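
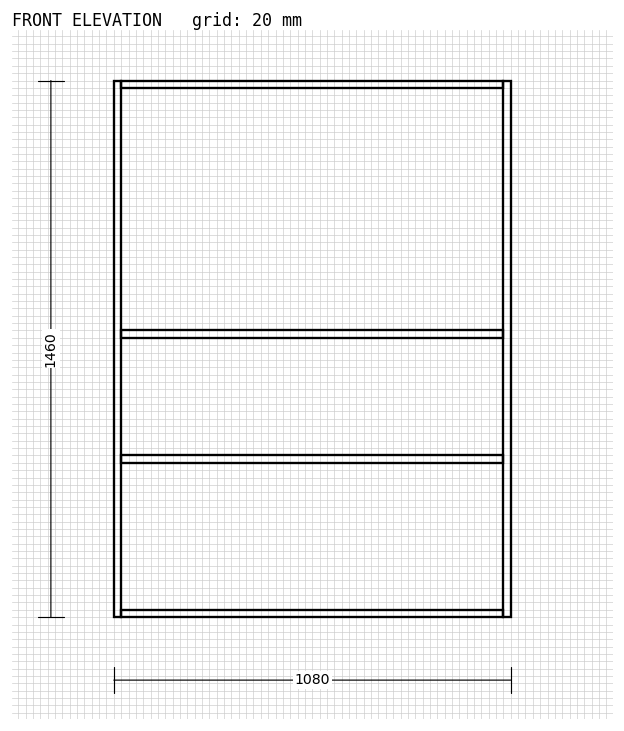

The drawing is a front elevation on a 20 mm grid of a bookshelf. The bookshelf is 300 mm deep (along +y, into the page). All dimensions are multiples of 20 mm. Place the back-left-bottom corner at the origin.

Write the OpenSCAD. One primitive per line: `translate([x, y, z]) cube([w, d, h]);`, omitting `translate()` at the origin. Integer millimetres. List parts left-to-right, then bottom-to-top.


cube([20, 300, 1460]);
translate([20, 0, 0]) cube([1040, 300, 20]);
translate([20, 0, 420]) cube([1040, 300, 20]);
translate([20, 0, 760]) cube([1040, 300, 20]);
translate([20, 0, 1440]) cube([1040, 300, 20]);
translate([1060, 0, 0]) cube([20, 300, 1460]);


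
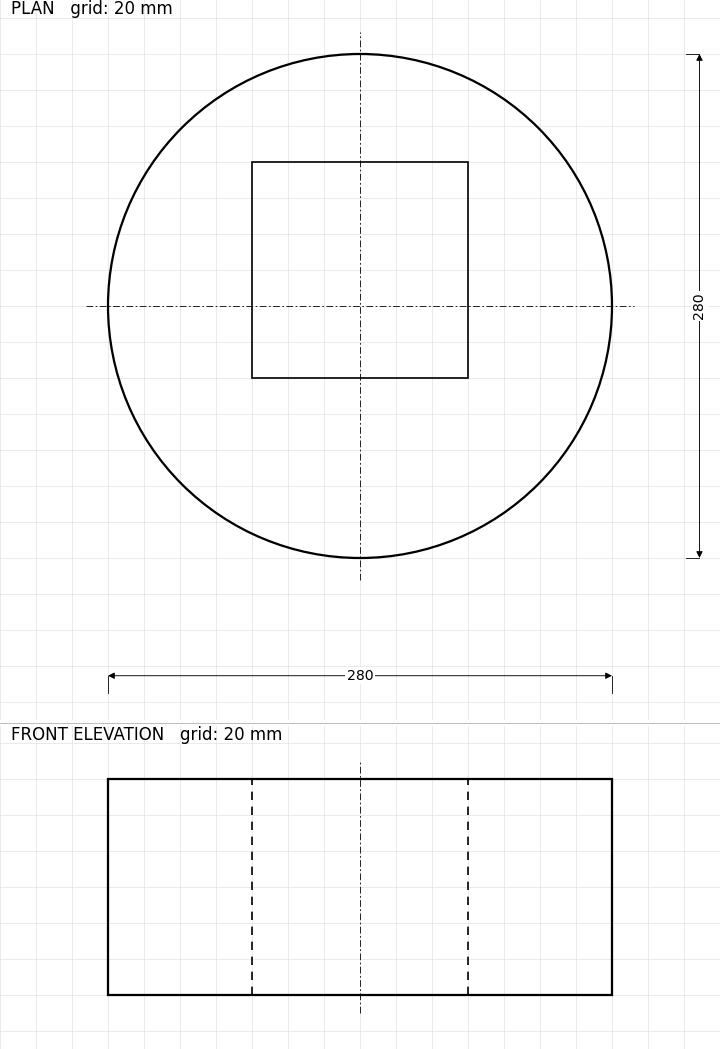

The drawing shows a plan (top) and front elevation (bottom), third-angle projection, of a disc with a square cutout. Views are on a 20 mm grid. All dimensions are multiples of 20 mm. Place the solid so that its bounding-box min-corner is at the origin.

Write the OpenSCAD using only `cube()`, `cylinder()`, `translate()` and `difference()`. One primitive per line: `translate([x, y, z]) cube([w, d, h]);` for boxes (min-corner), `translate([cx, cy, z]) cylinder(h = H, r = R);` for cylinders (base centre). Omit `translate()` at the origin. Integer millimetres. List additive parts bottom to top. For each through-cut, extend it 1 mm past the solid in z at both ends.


difference() {
  translate([140, 140, 0]) cylinder(h = 120, r = 140);
  translate([80, 100, -1]) cube([120, 120, 122]);
}


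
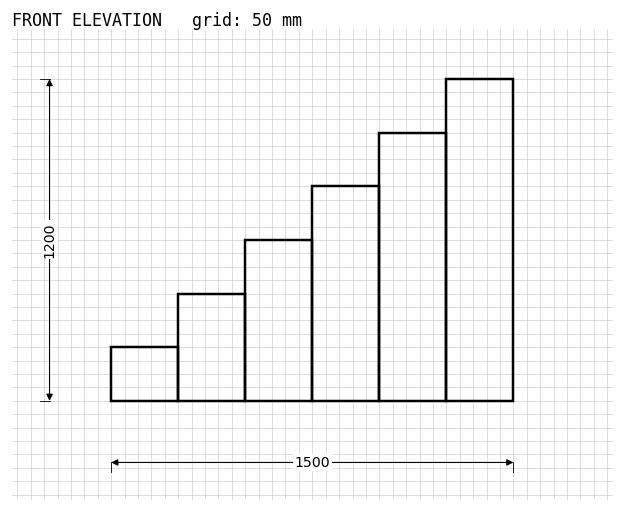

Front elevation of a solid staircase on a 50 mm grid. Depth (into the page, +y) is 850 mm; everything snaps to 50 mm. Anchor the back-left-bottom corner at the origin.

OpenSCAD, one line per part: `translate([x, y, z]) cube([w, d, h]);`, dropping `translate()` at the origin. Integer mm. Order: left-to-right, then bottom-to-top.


cube([250, 850, 200]);
translate([250, 0, 0]) cube([250, 850, 400]);
translate([500, 0, 0]) cube([250, 850, 600]);
translate([750, 0, 0]) cube([250, 850, 800]);
translate([1000, 0, 0]) cube([250, 850, 1000]);
translate([1250, 0, 0]) cube([250, 850, 1200]);


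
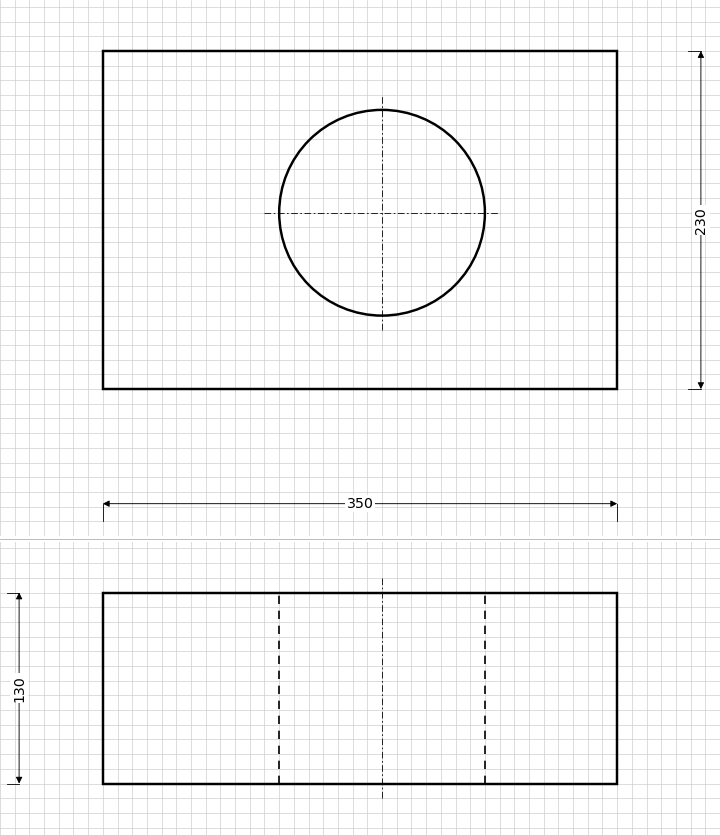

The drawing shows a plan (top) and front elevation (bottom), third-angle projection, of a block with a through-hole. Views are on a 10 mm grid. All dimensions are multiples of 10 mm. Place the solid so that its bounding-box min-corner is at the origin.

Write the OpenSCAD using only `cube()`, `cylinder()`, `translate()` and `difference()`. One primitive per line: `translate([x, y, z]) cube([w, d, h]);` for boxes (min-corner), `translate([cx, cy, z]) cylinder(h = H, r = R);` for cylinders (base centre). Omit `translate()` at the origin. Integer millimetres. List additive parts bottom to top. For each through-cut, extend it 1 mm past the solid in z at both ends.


difference() {
  cube([350, 230, 130]);
  translate([190, 120, -1]) cylinder(h = 132, r = 70);
}


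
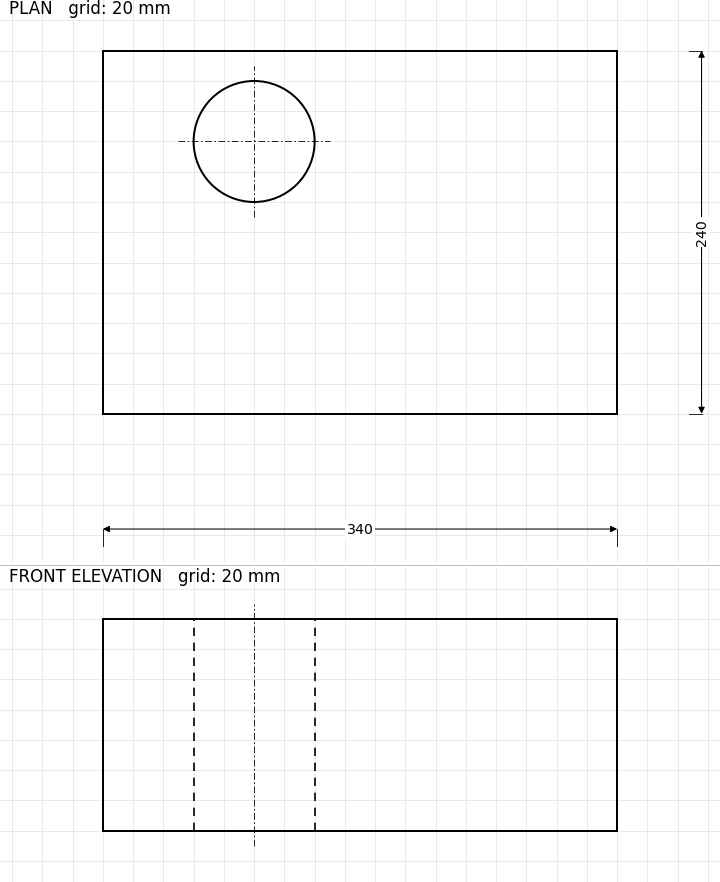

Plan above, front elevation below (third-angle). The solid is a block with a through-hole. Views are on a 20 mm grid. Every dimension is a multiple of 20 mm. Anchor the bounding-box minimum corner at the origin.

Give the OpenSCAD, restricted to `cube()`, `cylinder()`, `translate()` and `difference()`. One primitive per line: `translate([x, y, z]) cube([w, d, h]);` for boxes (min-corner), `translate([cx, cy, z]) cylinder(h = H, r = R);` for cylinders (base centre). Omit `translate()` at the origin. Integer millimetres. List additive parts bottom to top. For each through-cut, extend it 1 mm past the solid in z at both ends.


difference() {
  cube([340, 240, 140]);
  translate([100, 180, -1]) cylinder(h = 142, r = 40);
}


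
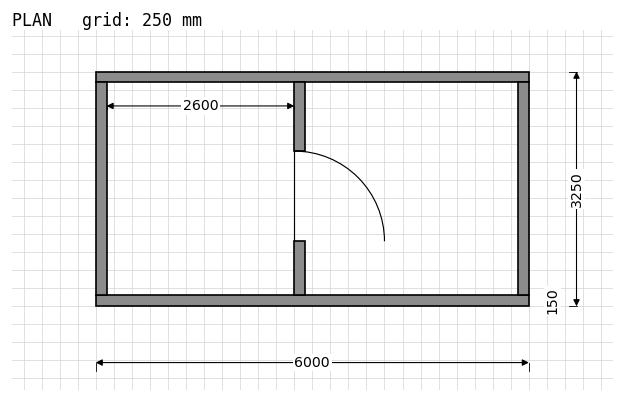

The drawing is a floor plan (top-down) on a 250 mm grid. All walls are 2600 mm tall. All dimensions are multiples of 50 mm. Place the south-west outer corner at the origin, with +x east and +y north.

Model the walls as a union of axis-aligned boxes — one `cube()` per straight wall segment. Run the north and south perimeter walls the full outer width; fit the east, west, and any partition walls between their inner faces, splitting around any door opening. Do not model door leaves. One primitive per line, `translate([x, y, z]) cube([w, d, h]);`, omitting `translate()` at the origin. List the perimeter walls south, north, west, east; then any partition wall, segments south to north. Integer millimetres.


cube([6000, 150, 2600]);
translate([0, 3100, 0]) cube([6000, 150, 2600]);
translate([0, 150, 0]) cube([150, 2950, 2600]);
translate([5850, 150, 0]) cube([150, 2950, 2600]);
translate([2750, 150, 0]) cube([150, 750, 2600]);
translate([2750, 2150, 0]) cube([150, 950, 2600]);


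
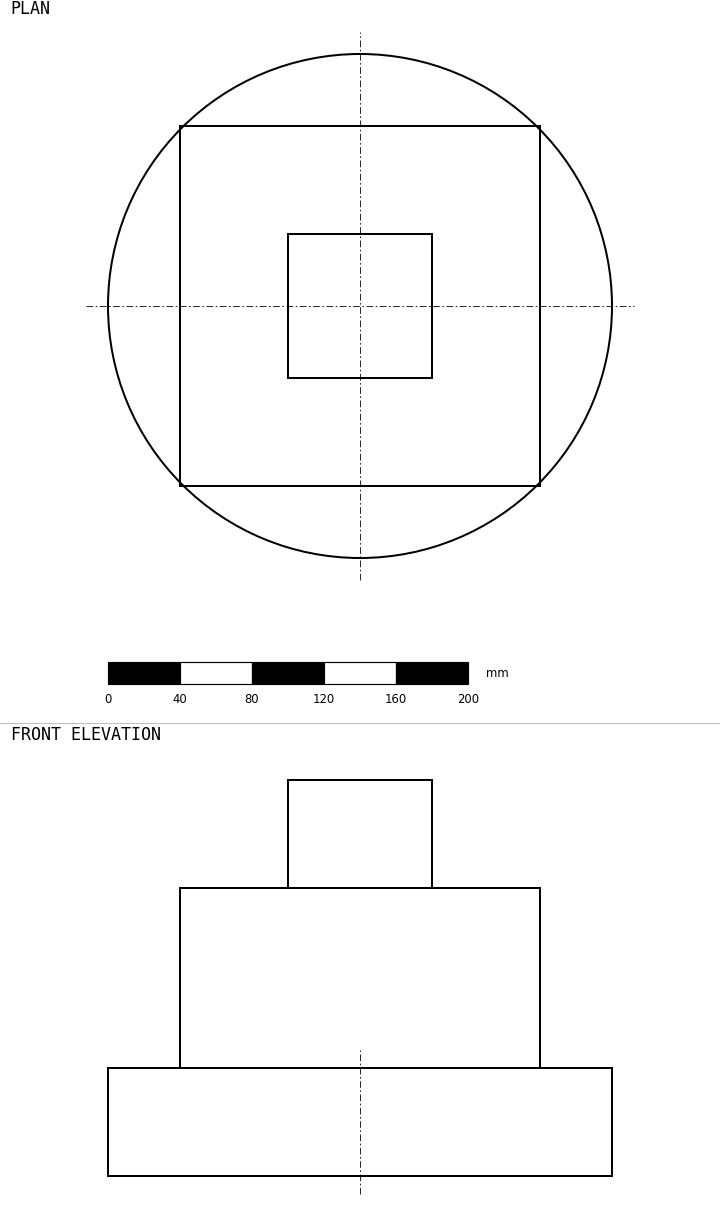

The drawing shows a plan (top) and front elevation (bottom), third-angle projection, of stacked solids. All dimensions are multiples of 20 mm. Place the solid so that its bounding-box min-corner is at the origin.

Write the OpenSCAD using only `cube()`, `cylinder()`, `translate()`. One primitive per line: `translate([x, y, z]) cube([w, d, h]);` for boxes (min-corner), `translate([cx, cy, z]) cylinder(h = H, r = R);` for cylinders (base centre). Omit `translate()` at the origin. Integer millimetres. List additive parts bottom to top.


translate([140, 140, 0]) cylinder(h = 60, r = 140);
translate([40, 40, 60]) cube([200, 200, 100]);
translate([100, 100, 160]) cube([80, 80, 60]);


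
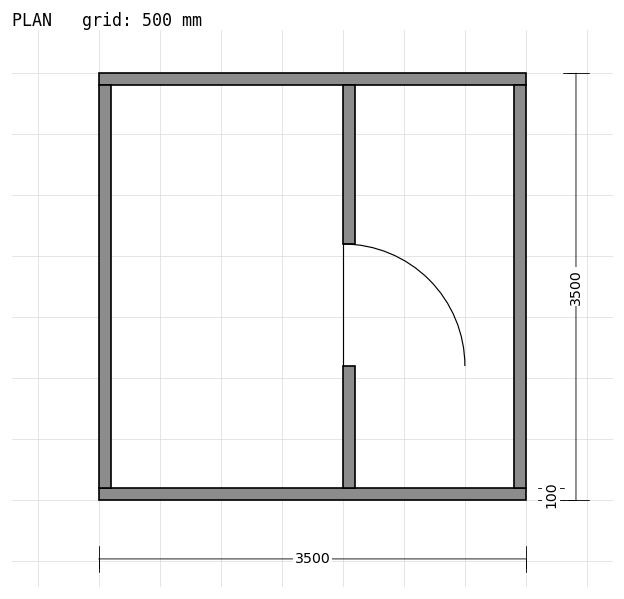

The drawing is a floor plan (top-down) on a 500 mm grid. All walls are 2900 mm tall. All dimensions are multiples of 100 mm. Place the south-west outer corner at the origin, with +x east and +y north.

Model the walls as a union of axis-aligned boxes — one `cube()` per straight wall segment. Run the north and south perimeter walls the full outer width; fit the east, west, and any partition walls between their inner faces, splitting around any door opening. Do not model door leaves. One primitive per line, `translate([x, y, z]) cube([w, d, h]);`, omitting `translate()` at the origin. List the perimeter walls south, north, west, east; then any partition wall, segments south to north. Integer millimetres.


cube([3500, 100, 2900]);
translate([0, 3400, 0]) cube([3500, 100, 2900]);
translate([0, 100, 0]) cube([100, 3300, 2900]);
translate([3400, 100, 0]) cube([100, 3300, 2900]);
translate([2000, 100, 0]) cube([100, 1000, 2900]);
translate([2000, 2100, 0]) cube([100, 1300, 2900]);


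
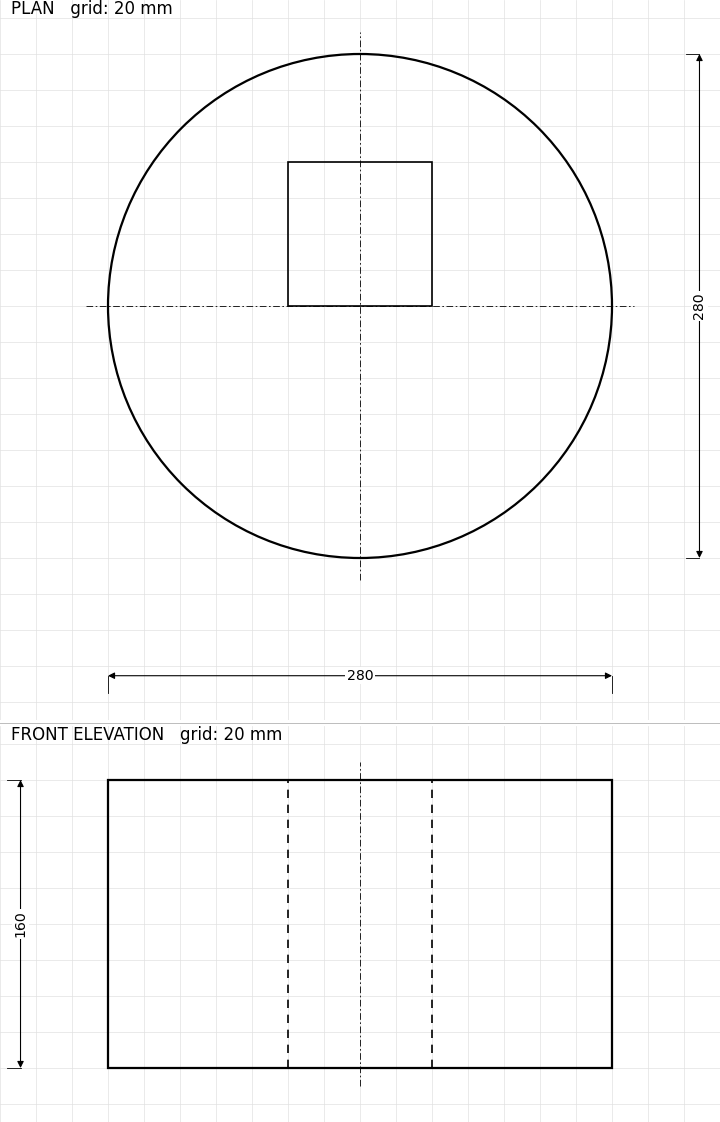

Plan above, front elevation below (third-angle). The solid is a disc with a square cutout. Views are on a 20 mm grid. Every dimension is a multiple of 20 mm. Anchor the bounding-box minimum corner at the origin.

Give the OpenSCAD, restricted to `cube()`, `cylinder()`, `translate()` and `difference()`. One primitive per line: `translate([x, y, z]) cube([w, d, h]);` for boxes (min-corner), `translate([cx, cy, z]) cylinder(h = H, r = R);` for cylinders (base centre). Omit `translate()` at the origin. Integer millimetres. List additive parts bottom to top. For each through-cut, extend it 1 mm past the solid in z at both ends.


difference() {
  translate([140, 140, 0]) cylinder(h = 160, r = 140);
  translate([100, 140, -1]) cube([80, 80, 162]);
}


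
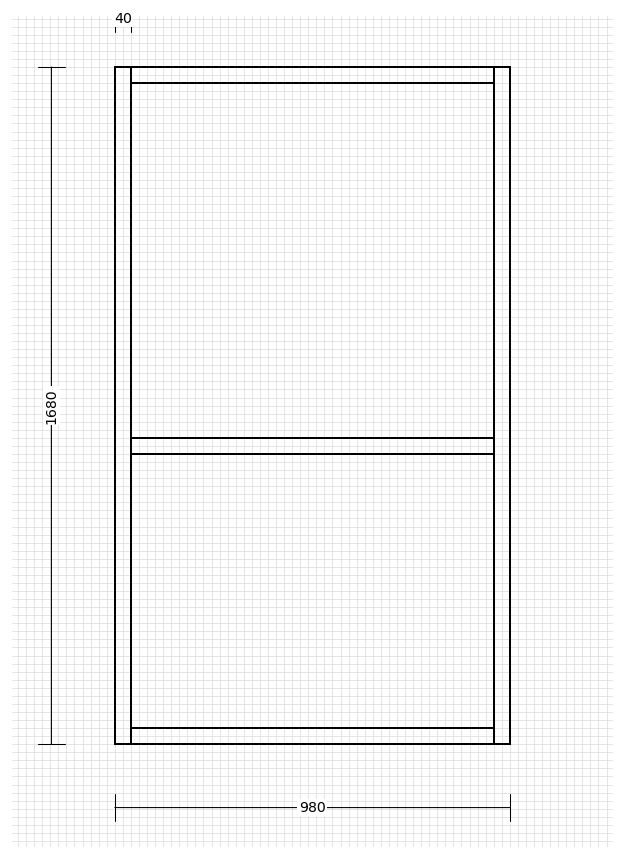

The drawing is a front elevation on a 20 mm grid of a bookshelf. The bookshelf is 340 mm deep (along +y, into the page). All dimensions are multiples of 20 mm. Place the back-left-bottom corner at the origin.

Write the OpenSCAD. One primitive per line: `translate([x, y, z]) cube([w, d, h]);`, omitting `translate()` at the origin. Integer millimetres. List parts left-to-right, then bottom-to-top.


cube([40, 340, 1680]);
translate([40, 0, 0]) cube([900, 340, 40]);
translate([40, 0, 720]) cube([900, 340, 40]);
translate([40, 0, 1640]) cube([900, 340, 40]);
translate([940, 0, 0]) cube([40, 340, 1680]);


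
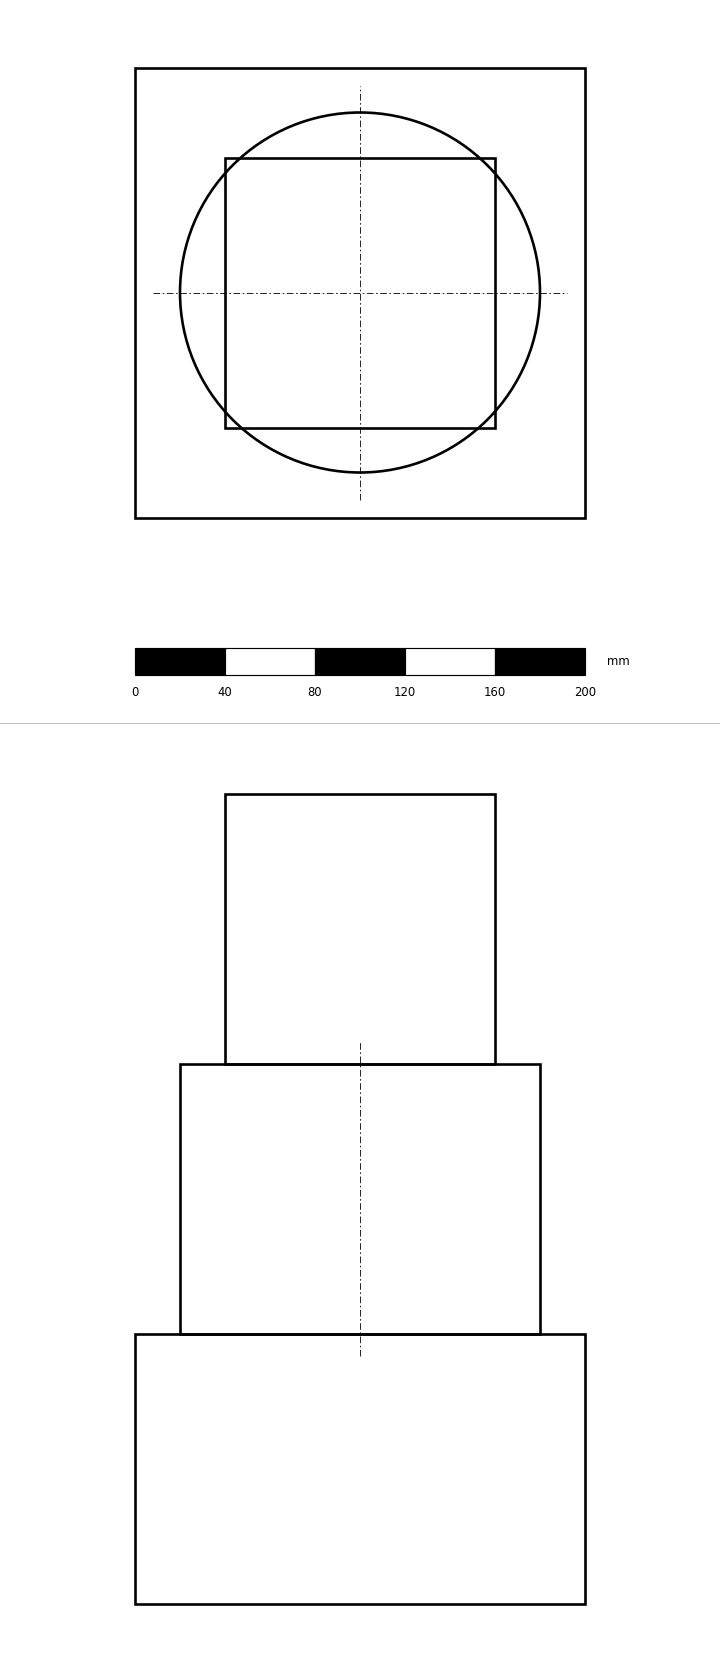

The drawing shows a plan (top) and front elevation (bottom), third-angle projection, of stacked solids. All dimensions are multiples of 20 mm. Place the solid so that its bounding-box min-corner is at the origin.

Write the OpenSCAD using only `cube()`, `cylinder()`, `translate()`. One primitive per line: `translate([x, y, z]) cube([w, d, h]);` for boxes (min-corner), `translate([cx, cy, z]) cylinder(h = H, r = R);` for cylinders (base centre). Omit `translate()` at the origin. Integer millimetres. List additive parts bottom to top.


cube([200, 200, 120]);
translate([100, 100, 120]) cylinder(h = 120, r = 80);
translate([40, 40, 240]) cube([120, 120, 120]);


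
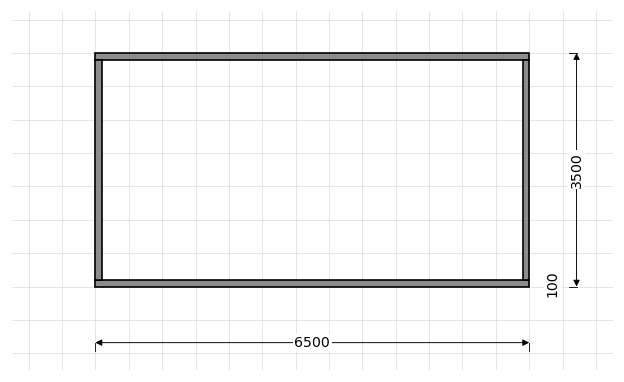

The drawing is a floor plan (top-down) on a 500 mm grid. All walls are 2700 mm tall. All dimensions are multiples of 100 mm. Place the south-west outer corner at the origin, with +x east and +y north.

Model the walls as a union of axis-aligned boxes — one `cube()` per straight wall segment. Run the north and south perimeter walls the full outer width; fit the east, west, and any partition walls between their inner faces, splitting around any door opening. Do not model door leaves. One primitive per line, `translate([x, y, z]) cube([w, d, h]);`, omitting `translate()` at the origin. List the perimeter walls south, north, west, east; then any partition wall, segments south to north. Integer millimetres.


cube([6500, 100, 2700]);
translate([0, 3400, 0]) cube([6500, 100, 2700]);
translate([0, 100, 0]) cube([100, 3300, 2700]);
translate([6400, 100, 0]) cube([100, 3300, 2700]);


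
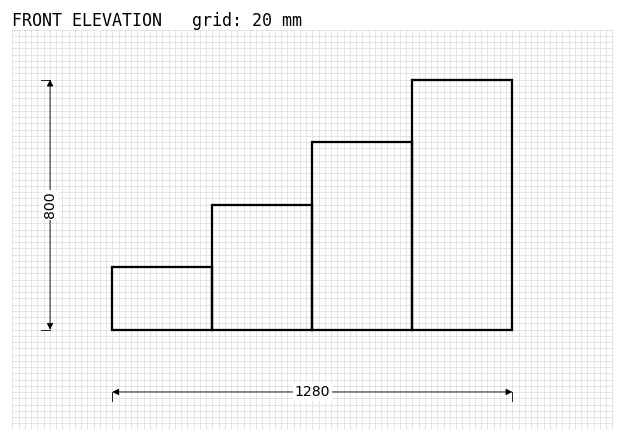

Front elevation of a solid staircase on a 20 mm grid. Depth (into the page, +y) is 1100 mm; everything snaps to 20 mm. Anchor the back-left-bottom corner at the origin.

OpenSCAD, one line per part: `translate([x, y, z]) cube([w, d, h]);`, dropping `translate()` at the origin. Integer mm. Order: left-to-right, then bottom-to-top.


cube([320, 1100, 200]);
translate([320, 0, 0]) cube([320, 1100, 400]);
translate([640, 0, 0]) cube([320, 1100, 600]);
translate([960, 0, 0]) cube([320, 1100, 800]);


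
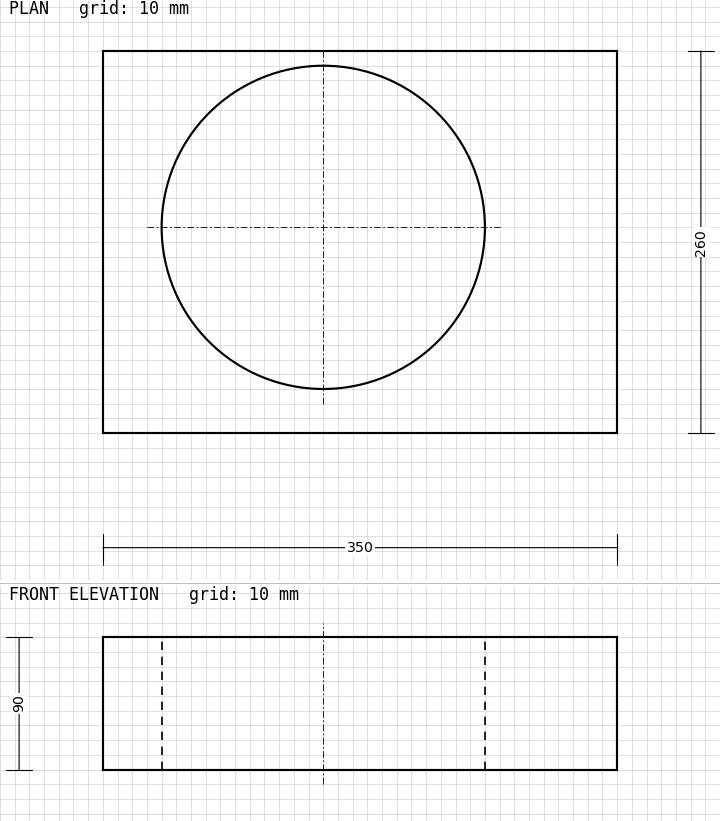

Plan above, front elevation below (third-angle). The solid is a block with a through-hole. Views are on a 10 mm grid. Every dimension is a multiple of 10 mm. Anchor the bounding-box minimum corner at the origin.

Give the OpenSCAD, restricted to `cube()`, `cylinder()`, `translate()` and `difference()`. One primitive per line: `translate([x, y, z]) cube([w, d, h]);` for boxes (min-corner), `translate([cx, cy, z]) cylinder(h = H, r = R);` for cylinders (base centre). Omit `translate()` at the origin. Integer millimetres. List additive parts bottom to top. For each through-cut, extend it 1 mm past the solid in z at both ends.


difference() {
  cube([350, 260, 90]);
  translate([150, 140, -1]) cylinder(h = 92, r = 110);
}


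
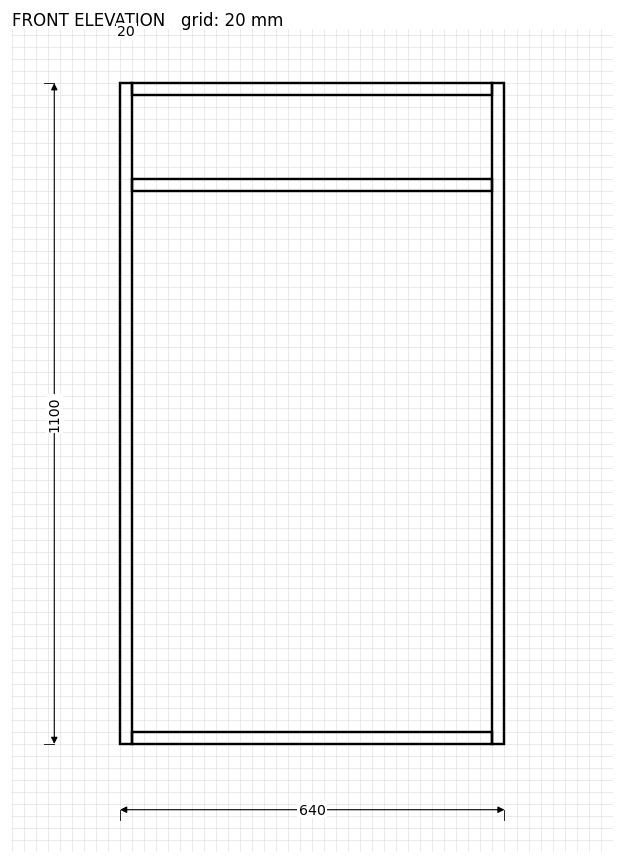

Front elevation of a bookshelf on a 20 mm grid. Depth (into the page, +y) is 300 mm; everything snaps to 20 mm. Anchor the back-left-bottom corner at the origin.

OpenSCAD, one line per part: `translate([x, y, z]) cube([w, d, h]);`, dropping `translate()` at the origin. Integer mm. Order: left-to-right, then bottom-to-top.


cube([20, 300, 1100]);
translate([20, 0, 0]) cube([600, 300, 20]);
translate([20, 0, 920]) cube([600, 300, 20]);
translate([20, 0, 1080]) cube([600, 300, 20]);
translate([620, 0, 0]) cube([20, 300, 1100]);


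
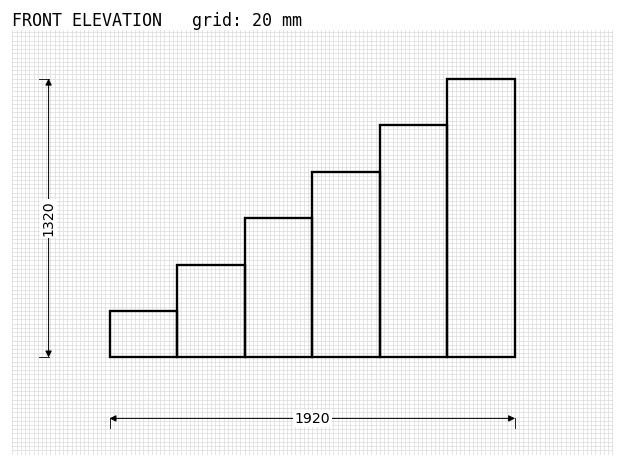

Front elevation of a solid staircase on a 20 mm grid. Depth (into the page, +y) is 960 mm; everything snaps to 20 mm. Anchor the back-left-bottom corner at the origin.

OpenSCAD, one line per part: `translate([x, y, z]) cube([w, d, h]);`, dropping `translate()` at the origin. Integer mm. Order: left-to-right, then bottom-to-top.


cube([320, 960, 220]);
translate([320, 0, 0]) cube([320, 960, 440]);
translate([640, 0, 0]) cube([320, 960, 660]);
translate([960, 0, 0]) cube([320, 960, 880]);
translate([1280, 0, 0]) cube([320, 960, 1100]);
translate([1600, 0, 0]) cube([320, 960, 1320]);


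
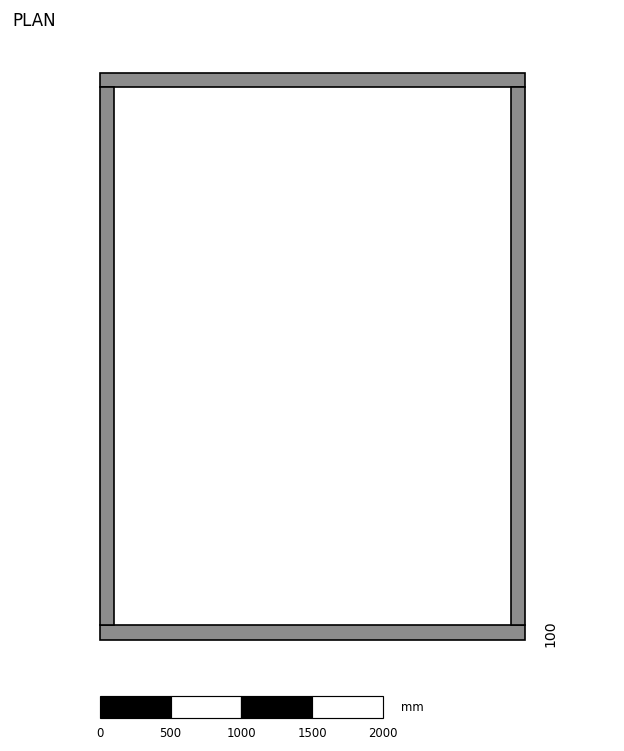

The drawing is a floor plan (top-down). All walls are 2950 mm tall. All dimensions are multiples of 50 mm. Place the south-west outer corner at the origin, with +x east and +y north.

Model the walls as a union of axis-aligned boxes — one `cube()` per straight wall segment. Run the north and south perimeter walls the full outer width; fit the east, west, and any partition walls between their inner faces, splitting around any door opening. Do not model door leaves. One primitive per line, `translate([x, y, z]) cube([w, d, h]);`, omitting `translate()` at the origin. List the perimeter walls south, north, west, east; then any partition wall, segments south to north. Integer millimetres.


cube([3000, 100, 2950]);
translate([0, 3900, 0]) cube([3000, 100, 2950]);
translate([0, 100, 0]) cube([100, 3800, 2950]);
translate([2900, 100, 0]) cube([100, 3800, 2950]);


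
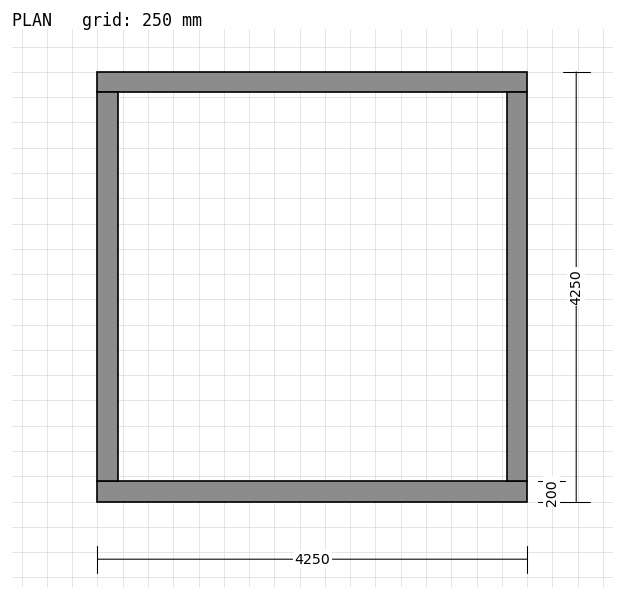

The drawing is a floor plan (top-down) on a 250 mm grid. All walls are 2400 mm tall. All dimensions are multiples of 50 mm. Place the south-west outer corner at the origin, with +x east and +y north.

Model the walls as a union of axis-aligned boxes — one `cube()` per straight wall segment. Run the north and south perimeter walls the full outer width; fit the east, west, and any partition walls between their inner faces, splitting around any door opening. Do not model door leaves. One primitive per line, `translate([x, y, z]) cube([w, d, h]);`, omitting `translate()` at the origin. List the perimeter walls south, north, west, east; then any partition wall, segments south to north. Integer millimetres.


cube([4250, 200, 2400]);
translate([0, 4050, 0]) cube([4250, 200, 2400]);
translate([0, 200, 0]) cube([200, 3850, 2400]);
translate([4050, 200, 0]) cube([200, 3850, 2400]);


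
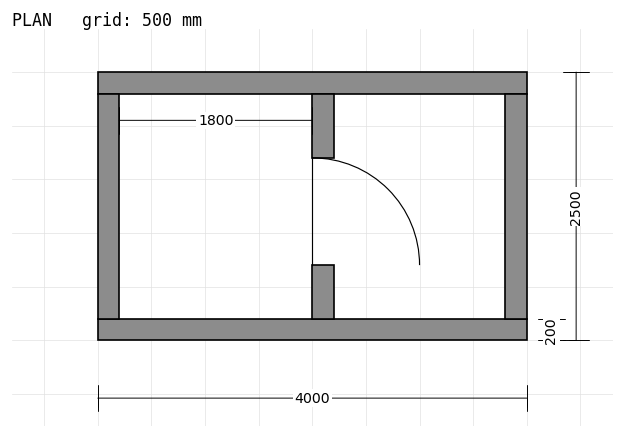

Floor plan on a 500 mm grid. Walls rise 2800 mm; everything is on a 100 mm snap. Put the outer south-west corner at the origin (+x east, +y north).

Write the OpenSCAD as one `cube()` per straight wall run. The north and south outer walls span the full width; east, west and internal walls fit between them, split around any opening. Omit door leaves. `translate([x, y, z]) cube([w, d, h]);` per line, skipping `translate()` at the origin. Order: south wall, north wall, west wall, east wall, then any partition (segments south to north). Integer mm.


cube([4000, 200, 2800]);
translate([0, 2300, 0]) cube([4000, 200, 2800]);
translate([0, 200, 0]) cube([200, 2100, 2800]);
translate([3800, 200, 0]) cube([200, 2100, 2800]);
translate([2000, 200, 0]) cube([200, 500, 2800]);
translate([2000, 1700, 0]) cube([200, 600, 2800]);


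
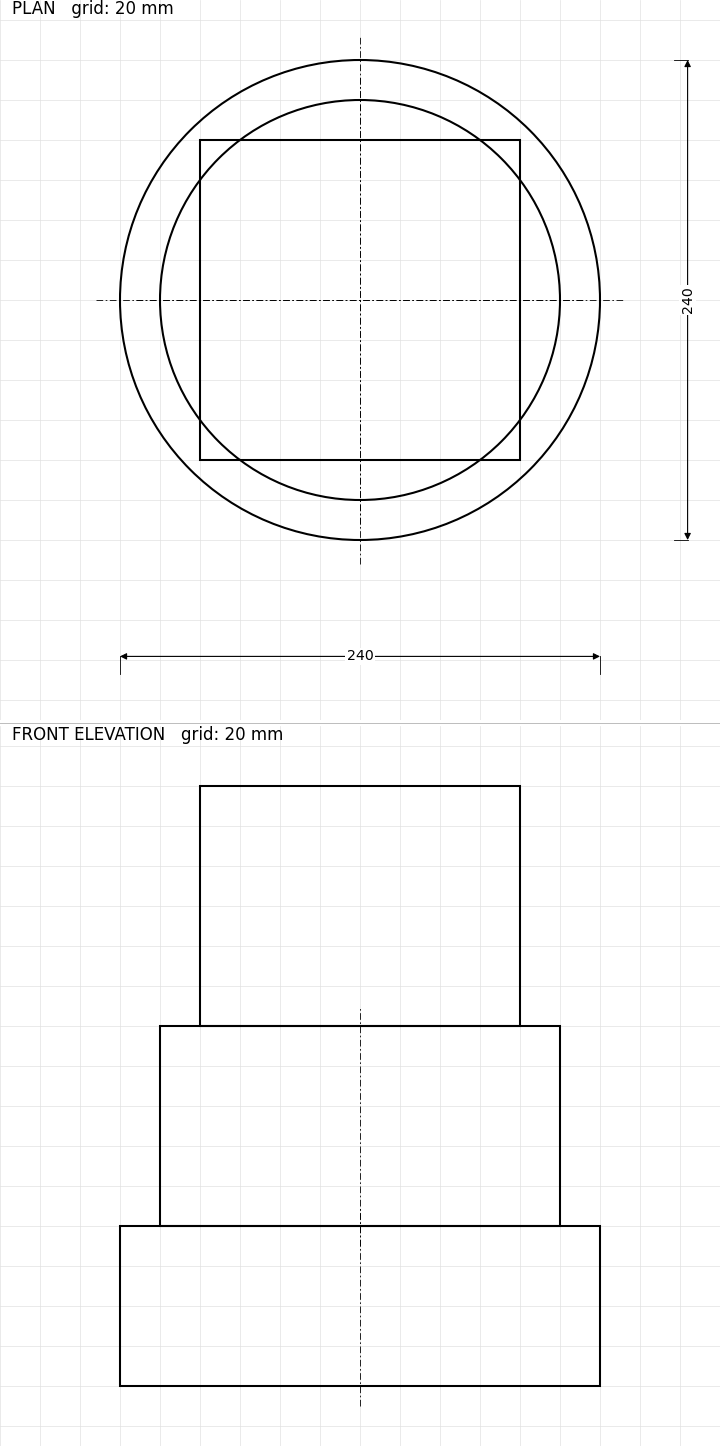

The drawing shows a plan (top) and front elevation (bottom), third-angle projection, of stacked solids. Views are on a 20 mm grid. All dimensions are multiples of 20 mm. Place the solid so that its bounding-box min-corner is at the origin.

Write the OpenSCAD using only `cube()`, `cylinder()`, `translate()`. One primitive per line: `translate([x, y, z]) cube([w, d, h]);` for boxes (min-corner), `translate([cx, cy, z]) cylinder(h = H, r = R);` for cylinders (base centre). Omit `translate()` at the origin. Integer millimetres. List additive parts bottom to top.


translate([120, 120, 0]) cylinder(h = 80, r = 120);
translate([120, 120, 80]) cylinder(h = 100, r = 100);
translate([40, 40, 180]) cube([160, 160, 120]);


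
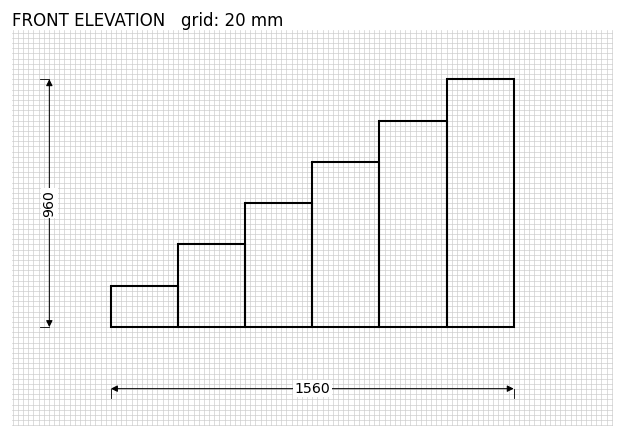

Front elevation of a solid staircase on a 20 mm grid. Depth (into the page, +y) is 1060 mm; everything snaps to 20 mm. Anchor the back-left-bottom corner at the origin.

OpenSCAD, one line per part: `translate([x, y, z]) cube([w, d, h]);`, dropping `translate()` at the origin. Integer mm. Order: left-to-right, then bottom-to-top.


cube([260, 1060, 160]);
translate([260, 0, 0]) cube([260, 1060, 320]);
translate([520, 0, 0]) cube([260, 1060, 480]);
translate([780, 0, 0]) cube([260, 1060, 640]);
translate([1040, 0, 0]) cube([260, 1060, 800]);
translate([1300, 0, 0]) cube([260, 1060, 960]);


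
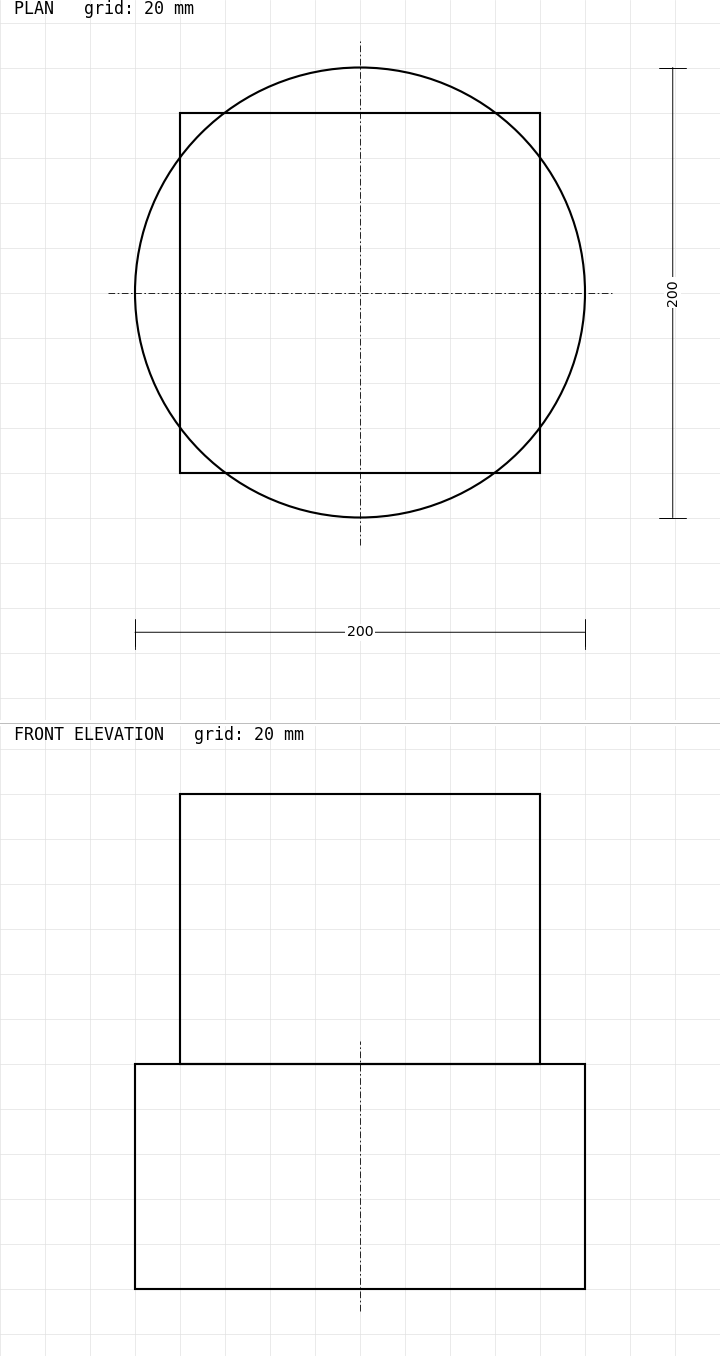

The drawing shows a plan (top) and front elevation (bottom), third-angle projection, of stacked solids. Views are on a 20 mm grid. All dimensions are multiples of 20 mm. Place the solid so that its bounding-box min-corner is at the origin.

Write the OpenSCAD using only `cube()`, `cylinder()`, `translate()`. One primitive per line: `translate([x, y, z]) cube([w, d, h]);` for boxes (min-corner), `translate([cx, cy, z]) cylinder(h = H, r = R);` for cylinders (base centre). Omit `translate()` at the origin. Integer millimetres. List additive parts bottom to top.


translate([100, 100, 0]) cylinder(h = 100, r = 100);
translate([20, 20, 100]) cube([160, 160, 120]);


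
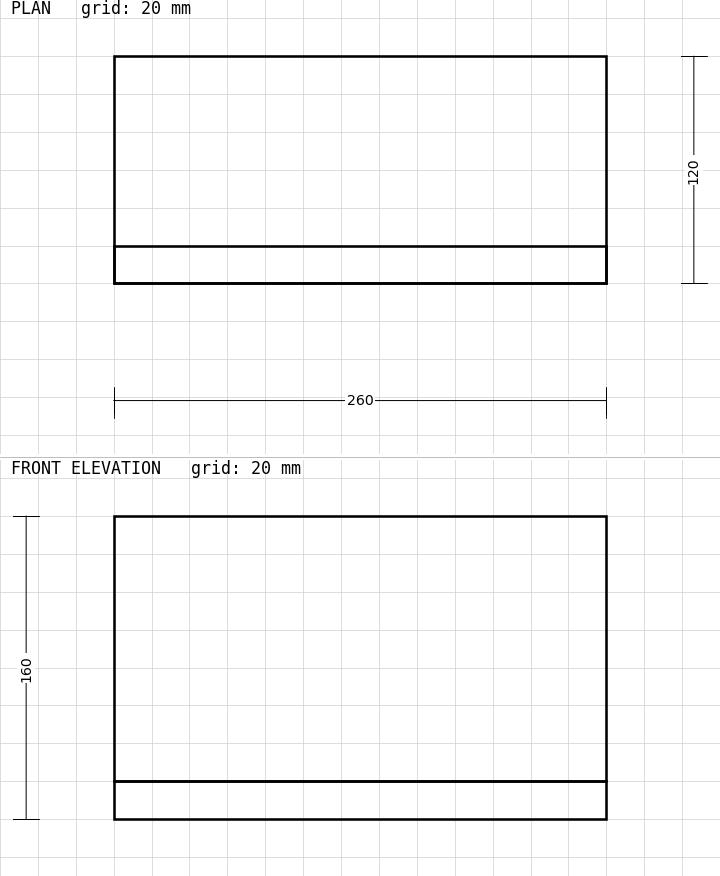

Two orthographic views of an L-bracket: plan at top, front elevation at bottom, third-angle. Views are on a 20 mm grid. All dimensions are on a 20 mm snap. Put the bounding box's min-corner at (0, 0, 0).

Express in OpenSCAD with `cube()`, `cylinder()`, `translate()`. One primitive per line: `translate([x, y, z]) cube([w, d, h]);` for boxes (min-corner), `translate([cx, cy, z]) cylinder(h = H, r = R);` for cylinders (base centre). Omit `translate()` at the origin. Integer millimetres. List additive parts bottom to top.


cube([260, 120, 20]);
translate([0, 0, 20]) cube([260, 20, 140]);


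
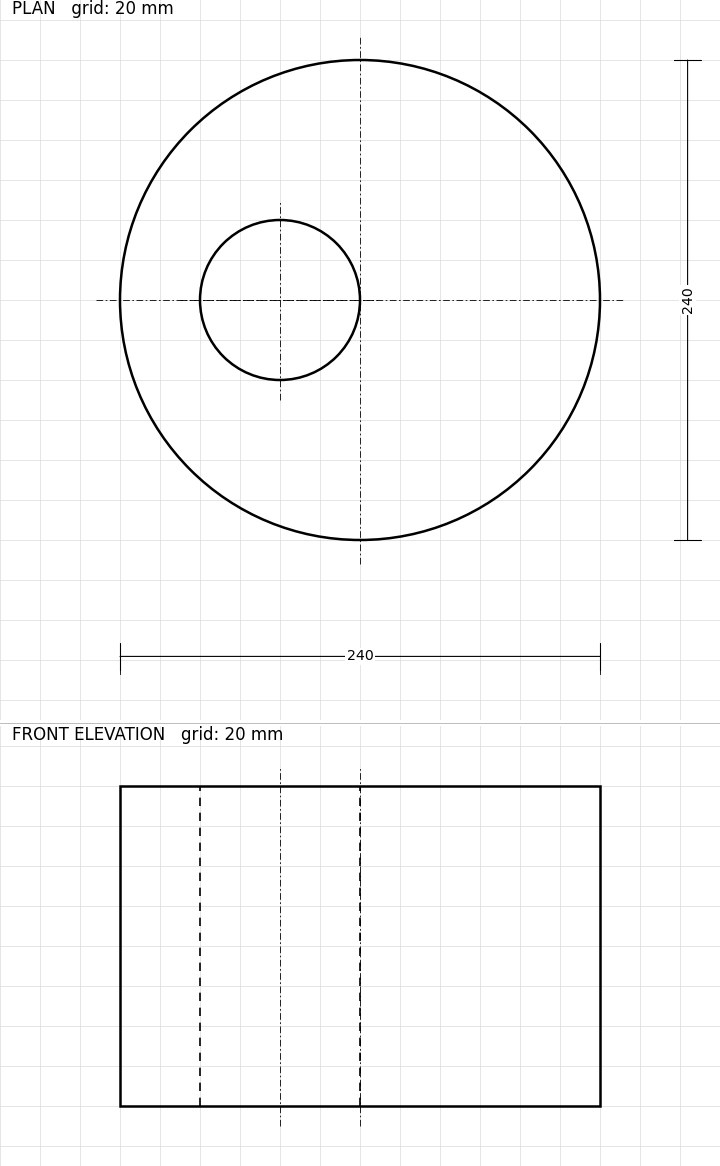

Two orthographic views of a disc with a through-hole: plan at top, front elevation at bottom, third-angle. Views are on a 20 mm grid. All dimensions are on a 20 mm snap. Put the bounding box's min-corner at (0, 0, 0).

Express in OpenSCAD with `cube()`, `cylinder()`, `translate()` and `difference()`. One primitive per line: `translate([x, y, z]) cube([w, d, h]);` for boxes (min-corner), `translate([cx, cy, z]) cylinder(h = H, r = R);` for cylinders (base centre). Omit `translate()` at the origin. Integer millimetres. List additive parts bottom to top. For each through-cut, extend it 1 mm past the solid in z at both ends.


difference() {
  translate([120, 120, 0]) cylinder(h = 160, r = 120);
  translate([80, 120, -1]) cylinder(h = 162, r = 40);
}


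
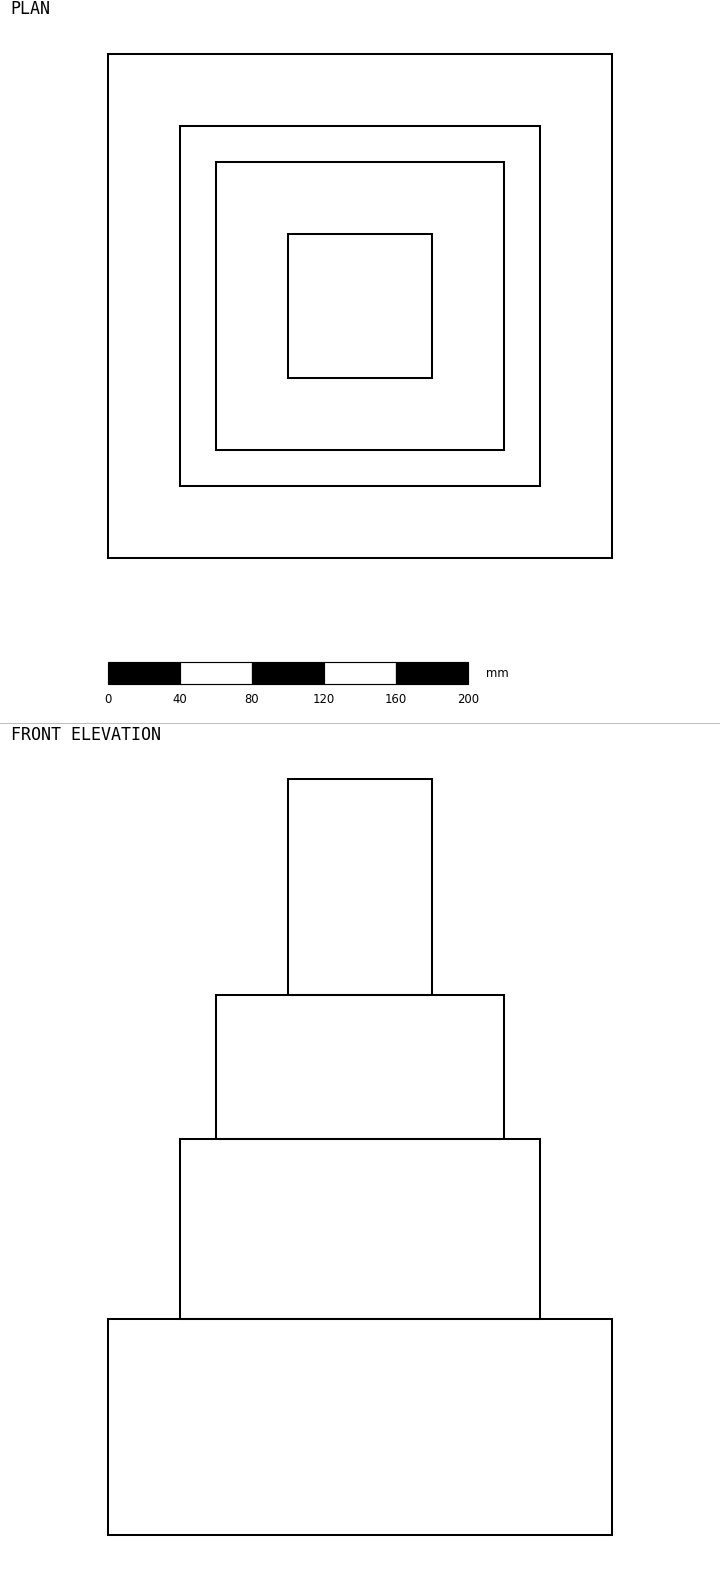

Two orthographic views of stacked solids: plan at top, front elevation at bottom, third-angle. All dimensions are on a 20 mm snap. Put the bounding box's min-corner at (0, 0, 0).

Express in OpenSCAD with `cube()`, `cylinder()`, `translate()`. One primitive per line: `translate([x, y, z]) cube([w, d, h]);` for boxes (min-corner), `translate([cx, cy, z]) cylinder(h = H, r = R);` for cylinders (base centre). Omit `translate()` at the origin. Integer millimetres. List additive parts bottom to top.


cube([280, 280, 120]);
translate([40, 40, 120]) cube([200, 200, 100]);
translate([60, 60, 220]) cube([160, 160, 80]);
translate([100, 100, 300]) cube([80, 80, 120]);


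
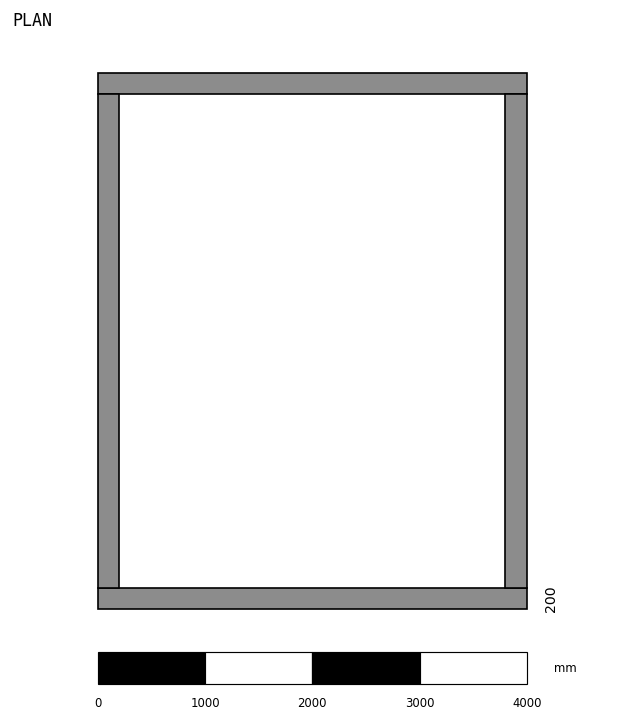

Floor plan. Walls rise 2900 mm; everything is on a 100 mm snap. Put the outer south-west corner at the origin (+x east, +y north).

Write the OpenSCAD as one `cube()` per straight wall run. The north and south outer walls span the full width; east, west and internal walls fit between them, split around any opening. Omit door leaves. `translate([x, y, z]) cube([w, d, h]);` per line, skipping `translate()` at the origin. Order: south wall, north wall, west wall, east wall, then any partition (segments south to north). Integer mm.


cube([4000, 200, 2900]);
translate([0, 4800, 0]) cube([4000, 200, 2900]);
translate([0, 200, 0]) cube([200, 4600, 2900]);
translate([3800, 200, 0]) cube([200, 4600, 2900]);


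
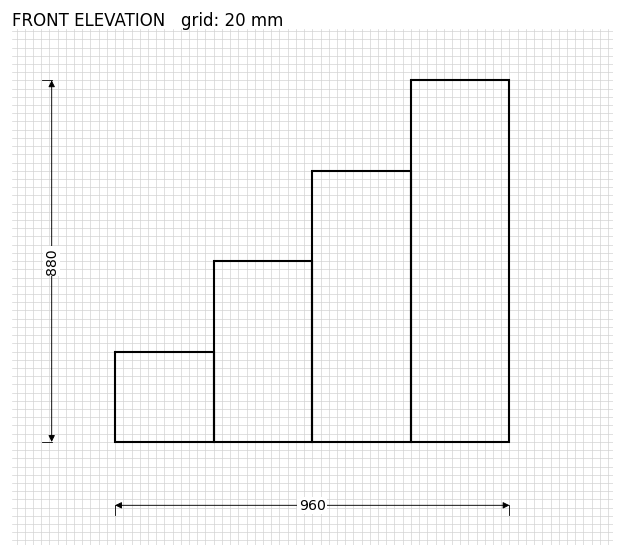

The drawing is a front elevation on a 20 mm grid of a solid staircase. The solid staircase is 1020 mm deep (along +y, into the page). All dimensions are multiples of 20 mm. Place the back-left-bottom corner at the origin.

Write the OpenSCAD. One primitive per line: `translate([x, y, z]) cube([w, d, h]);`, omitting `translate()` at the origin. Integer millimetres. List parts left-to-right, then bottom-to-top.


cube([240, 1020, 220]);
translate([240, 0, 0]) cube([240, 1020, 440]);
translate([480, 0, 0]) cube([240, 1020, 660]);
translate([720, 0, 0]) cube([240, 1020, 880]);


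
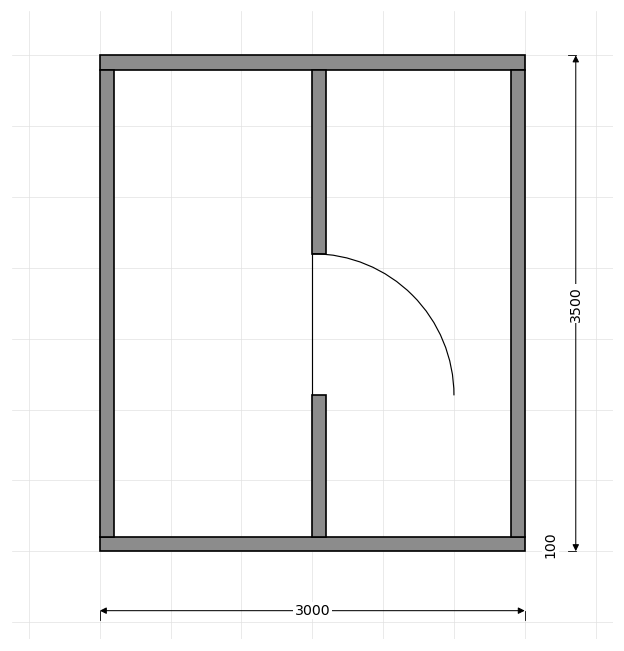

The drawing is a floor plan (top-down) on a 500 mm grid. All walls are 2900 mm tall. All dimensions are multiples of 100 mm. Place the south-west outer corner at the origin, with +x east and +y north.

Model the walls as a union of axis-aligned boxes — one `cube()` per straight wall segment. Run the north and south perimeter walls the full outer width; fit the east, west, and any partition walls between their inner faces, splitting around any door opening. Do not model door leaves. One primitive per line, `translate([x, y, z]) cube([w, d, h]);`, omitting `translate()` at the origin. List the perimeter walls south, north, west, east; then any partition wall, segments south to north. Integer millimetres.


cube([3000, 100, 2900]);
translate([0, 3400, 0]) cube([3000, 100, 2900]);
translate([0, 100, 0]) cube([100, 3300, 2900]);
translate([2900, 100, 0]) cube([100, 3300, 2900]);
translate([1500, 100, 0]) cube([100, 1000, 2900]);
translate([1500, 2100, 0]) cube([100, 1300, 2900]);


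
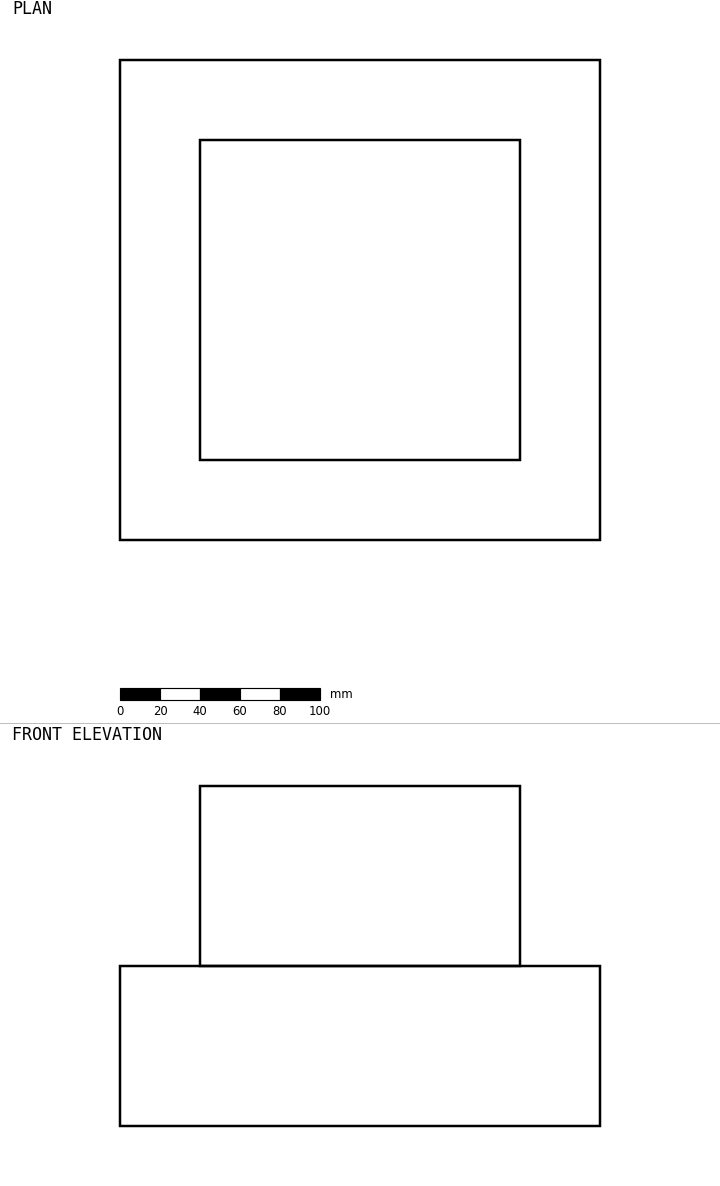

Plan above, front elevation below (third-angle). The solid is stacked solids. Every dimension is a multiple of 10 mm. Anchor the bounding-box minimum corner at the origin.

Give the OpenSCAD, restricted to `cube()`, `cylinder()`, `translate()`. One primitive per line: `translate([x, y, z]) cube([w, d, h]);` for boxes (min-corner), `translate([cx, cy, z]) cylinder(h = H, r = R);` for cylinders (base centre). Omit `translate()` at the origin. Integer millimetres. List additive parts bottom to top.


cube([240, 240, 80]);
translate([40, 40, 80]) cube([160, 160, 90]);


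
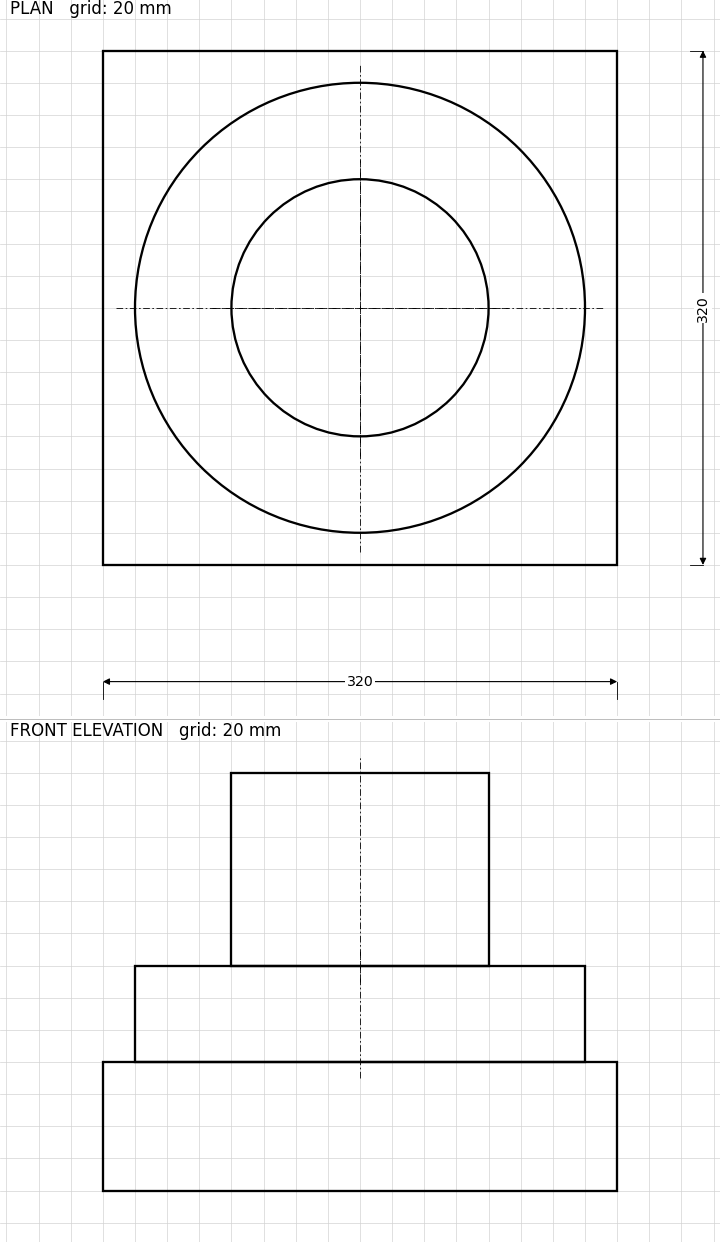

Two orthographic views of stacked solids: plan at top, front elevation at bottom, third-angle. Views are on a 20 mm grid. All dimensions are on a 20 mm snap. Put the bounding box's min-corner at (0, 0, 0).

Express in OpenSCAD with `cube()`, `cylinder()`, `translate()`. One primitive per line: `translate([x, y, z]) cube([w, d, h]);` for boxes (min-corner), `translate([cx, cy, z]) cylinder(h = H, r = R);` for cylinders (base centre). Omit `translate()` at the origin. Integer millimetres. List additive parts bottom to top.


cube([320, 320, 80]);
translate([160, 160, 80]) cylinder(h = 60, r = 140);
translate([160, 160, 140]) cylinder(h = 120, r = 80);


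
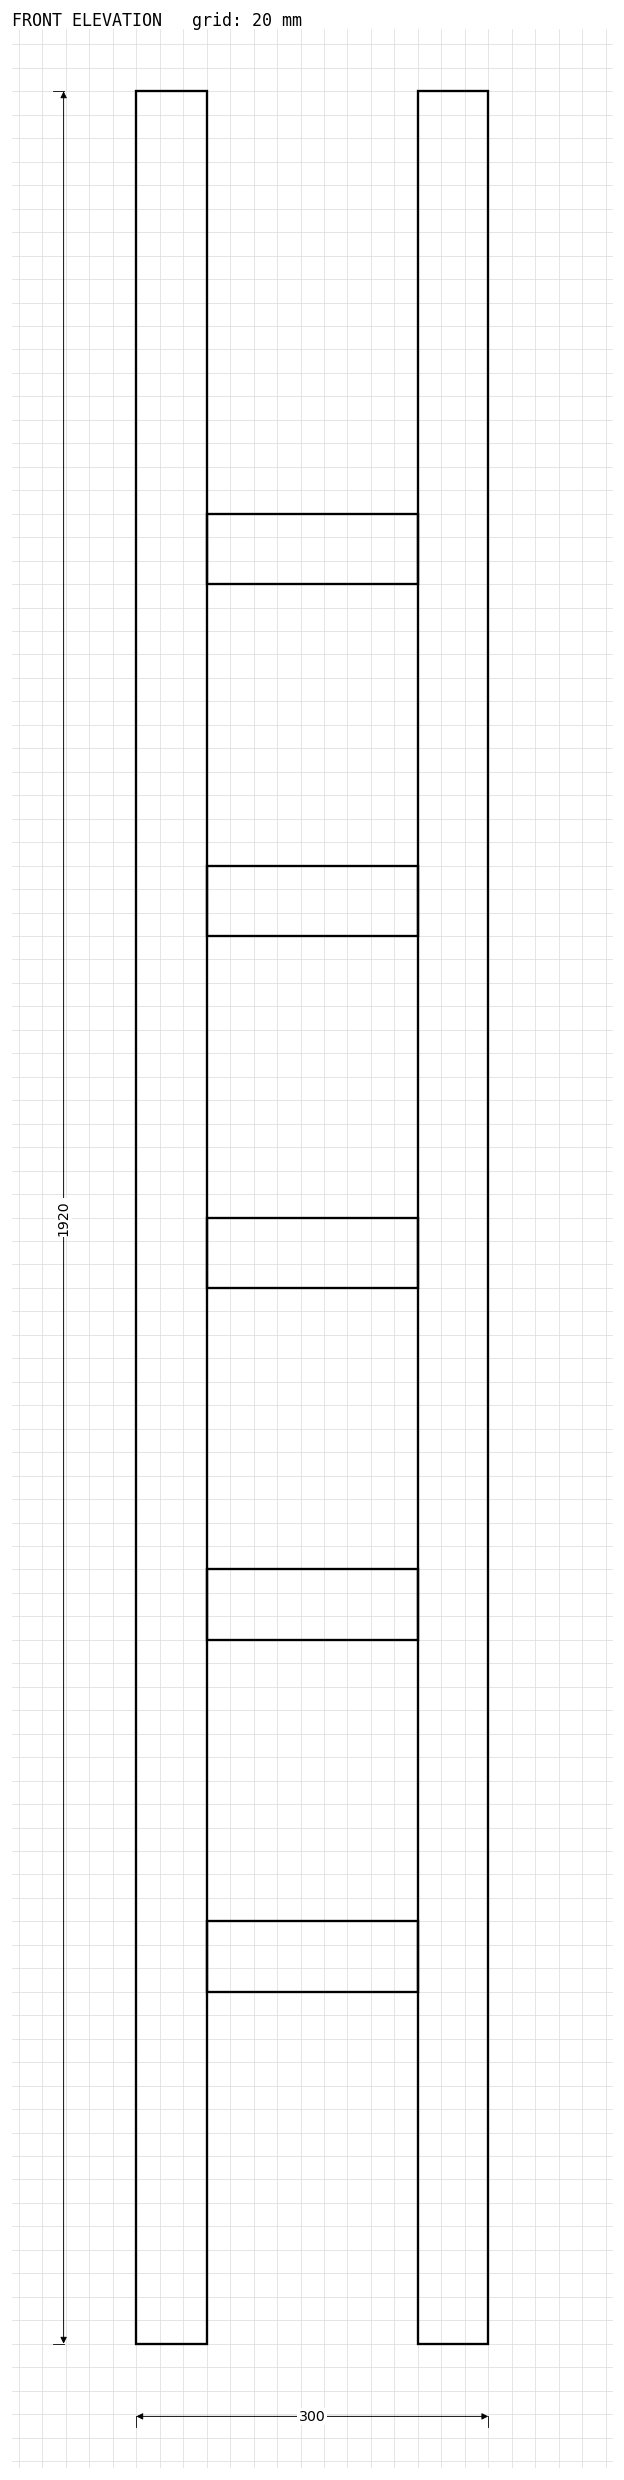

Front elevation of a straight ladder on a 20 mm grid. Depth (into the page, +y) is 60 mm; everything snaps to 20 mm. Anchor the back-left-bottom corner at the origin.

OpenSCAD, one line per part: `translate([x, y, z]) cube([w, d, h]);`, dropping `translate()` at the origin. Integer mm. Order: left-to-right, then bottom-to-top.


cube([60, 60, 1920]);
translate([60, 0, 300]) cube([180, 60, 60]);
translate([60, 0, 600]) cube([180, 60, 60]);
translate([60, 0, 900]) cube([180, 60, 60]);
translate([60, 0, 1200]) cube([180, 60, 60]);
translate([60, 0, 1500]) cube([180, 60, 60]);
translate([240, 0, 0]) cube([60, 60, 1920]);


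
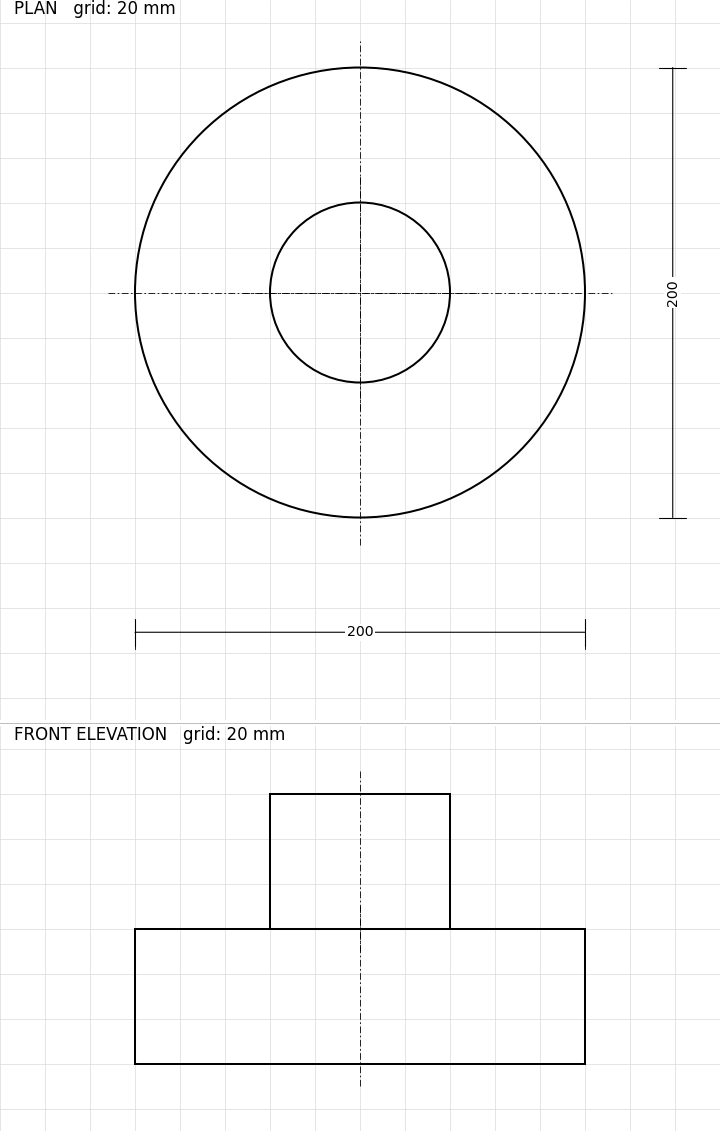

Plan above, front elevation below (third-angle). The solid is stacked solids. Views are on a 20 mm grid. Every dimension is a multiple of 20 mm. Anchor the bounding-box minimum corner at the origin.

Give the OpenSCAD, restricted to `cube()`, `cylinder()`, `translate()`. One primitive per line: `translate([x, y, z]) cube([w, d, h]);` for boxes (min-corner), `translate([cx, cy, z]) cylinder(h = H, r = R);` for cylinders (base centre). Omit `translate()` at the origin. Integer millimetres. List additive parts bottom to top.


translate([100, 100, 0]) cylinder(h = 60, r = 100);
translate([100, 100, 60]) cylinder(h = 60, r = 40);


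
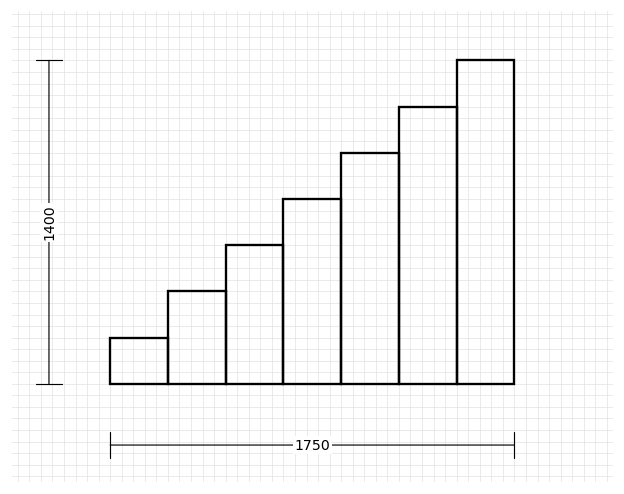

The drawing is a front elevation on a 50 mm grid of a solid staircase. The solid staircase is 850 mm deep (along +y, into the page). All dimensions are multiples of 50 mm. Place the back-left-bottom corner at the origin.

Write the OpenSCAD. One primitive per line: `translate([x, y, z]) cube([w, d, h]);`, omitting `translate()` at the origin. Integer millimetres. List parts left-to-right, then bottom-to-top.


cube([250, 850, 200]);
translate([250, 0, 0]) cube([250, 850, 400]);
translate([500, 0, 0]) cube([250, 850, 600]);
translate([750, 0, 0]) cube([250, 850, 800]);
translate([1000, 0, 0]) cube([250, 850, 1000]);
translate([1250, 0, 0]) cube([250, 850, 1200]);
translate([1500, 0, 0]) cube([250, 850, 1400]);


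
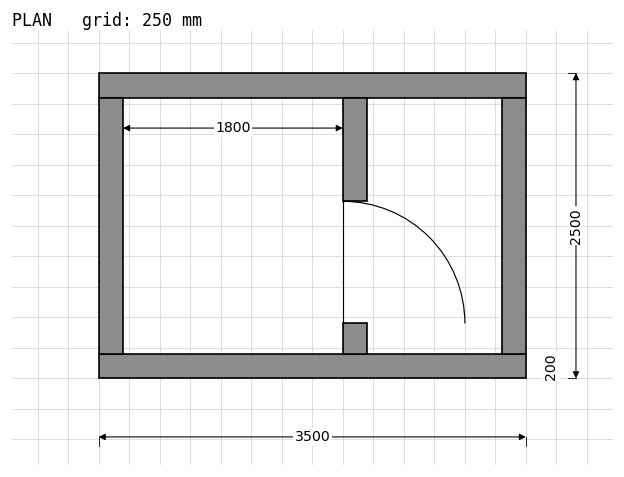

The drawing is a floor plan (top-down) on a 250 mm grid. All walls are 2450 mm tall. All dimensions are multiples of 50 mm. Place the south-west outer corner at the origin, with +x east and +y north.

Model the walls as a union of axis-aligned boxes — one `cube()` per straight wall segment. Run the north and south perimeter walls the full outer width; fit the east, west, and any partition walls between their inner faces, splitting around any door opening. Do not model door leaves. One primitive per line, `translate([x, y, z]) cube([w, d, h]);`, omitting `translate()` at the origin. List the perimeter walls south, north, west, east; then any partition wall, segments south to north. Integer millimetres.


cube([3500, 200, 2450]);
translate([0, 2300, 0]) cube([3500, 200, 2450]);
translate([0, 200, 0]) cube([200, 2100, 2450]);
translate([3300, 200, 0]) cube([200, 2100, 2450]);
translate([2000, 200, 0]) cube([200, 250, 2450]);
translate([2000, 1450, 0]) cube([200, 850, 2450]);


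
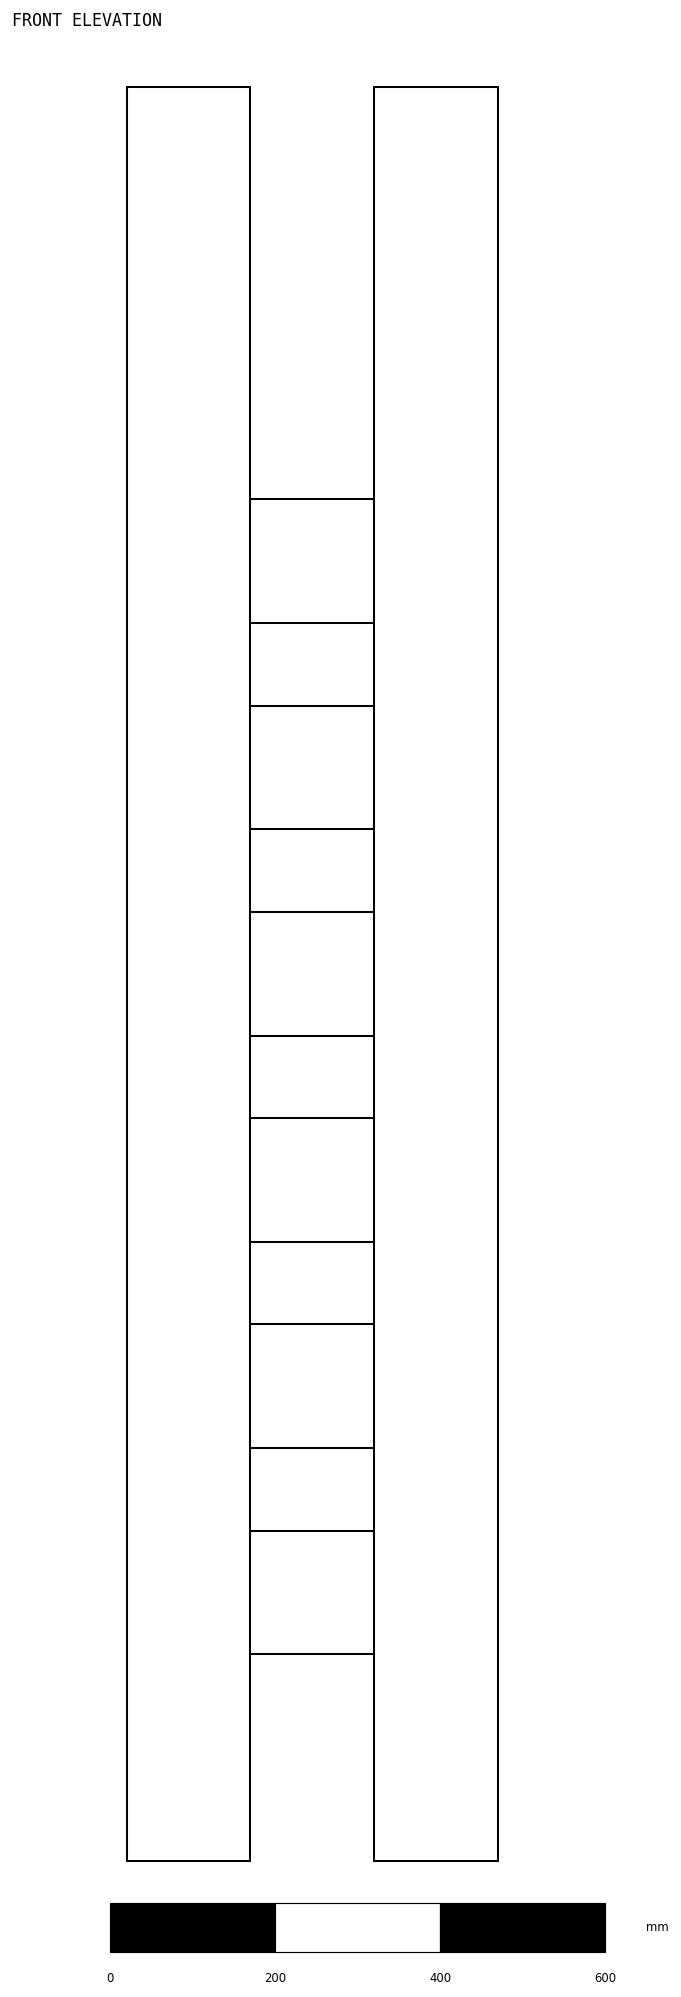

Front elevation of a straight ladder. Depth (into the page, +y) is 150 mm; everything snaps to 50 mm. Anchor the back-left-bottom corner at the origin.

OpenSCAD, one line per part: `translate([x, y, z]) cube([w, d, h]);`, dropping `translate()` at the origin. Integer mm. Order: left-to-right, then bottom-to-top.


cube([150, 150, 2150]);
translate([150, 0, 250]) cube([150, 150, 150]);
translate([150, 0, 500]) cube([150, 150, 150]);
translate([150, 0, 750]) cube([150, 150, 150]);
translate([150, 0, 1000]) cube([150, 150, 150]);
translate([150, 0, 1250]) cube([150, 150, 150]);
translate([150, 0, 1500]) cube([150, 150, 150]);
translate([300, 0, 0]) cube([150, 150, 2150]);
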